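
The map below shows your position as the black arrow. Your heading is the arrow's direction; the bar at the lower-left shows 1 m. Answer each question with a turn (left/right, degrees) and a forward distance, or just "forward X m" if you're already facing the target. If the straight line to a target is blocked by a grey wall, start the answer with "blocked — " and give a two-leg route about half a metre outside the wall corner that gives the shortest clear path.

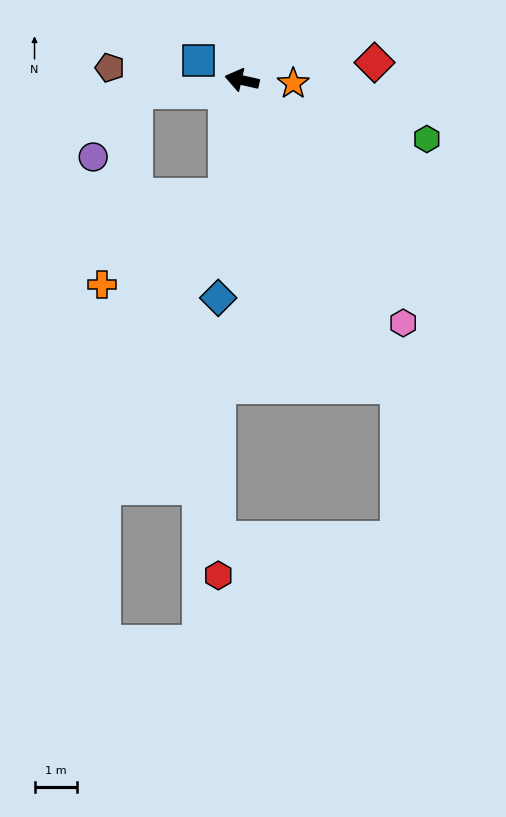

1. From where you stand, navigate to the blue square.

turn right 11°, forward 1.1 m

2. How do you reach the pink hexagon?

turn left 136°, forward 6.9 m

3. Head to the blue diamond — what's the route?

turn left 96°, forward 5.2 m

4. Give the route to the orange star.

turn right 171°, forward 1.2 m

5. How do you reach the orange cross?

blocked — turn left 95°, forward 2.8 m, then turn right 47°, forward 3.6 m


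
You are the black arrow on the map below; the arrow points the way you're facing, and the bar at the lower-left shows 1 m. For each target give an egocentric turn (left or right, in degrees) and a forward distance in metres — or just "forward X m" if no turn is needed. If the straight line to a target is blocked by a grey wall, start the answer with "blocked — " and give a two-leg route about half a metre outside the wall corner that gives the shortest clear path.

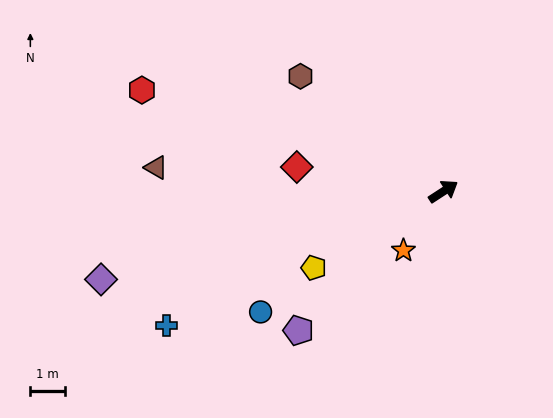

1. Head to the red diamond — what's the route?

turn left 137°, forward 4.3 m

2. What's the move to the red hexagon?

turn left 128°, forward 9.1 m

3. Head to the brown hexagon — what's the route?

turn left 108°, forward 5.3 m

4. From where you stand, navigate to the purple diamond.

turn left 161°, forward 10.1 m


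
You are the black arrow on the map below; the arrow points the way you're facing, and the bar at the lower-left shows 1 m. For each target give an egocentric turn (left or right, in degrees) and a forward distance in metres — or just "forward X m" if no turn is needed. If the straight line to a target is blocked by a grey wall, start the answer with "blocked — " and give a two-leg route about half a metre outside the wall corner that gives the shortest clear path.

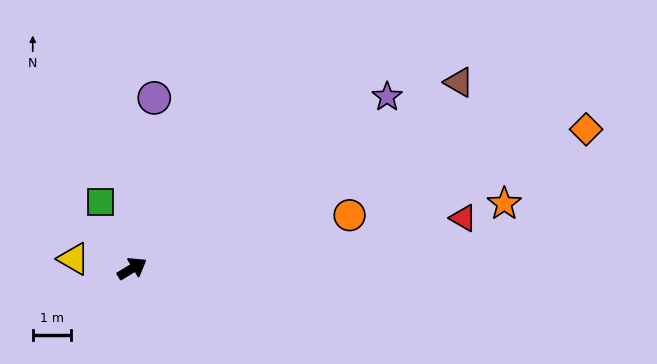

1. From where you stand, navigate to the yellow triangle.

turn left 139°, forward 1.6 m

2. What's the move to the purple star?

turn left 3°, forward 8.1 m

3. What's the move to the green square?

turn left 84°, forward 1.9 m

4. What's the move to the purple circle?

turn left 51°, forward 4.5 m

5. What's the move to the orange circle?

turn right 17°, forward 5.9 m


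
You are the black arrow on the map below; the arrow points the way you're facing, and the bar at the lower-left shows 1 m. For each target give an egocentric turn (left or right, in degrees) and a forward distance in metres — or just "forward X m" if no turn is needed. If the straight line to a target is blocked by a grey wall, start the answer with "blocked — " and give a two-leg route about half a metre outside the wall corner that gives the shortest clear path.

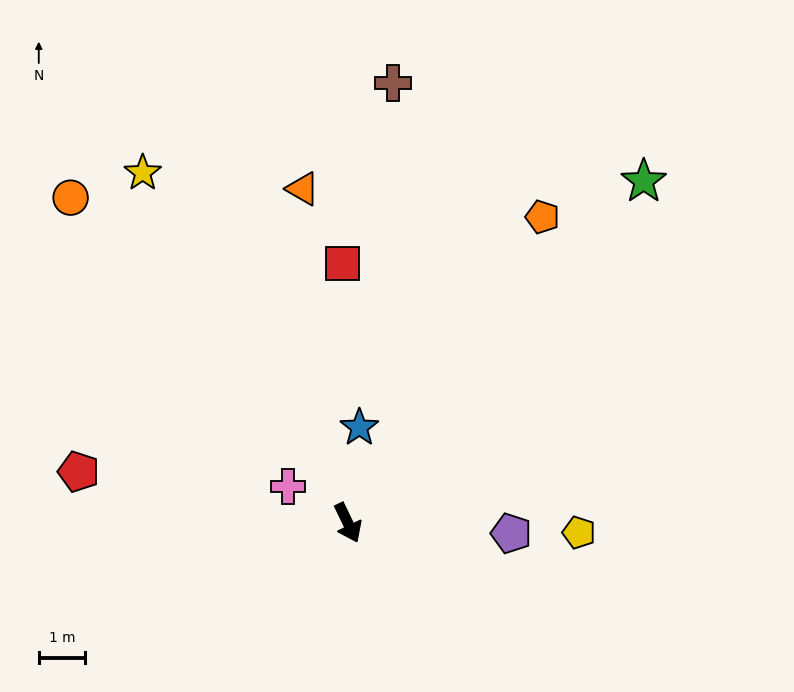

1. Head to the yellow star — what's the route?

turn right 175°, forward 8.8 m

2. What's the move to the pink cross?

turn right 147°, forward 1.5 m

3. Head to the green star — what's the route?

turn left 113°, forward 9.8 m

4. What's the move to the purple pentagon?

turn left 61°, forward 3.5 m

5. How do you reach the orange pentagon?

turn left 122°, forward 7.8 m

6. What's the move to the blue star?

turn left 147°, forward 2.1 m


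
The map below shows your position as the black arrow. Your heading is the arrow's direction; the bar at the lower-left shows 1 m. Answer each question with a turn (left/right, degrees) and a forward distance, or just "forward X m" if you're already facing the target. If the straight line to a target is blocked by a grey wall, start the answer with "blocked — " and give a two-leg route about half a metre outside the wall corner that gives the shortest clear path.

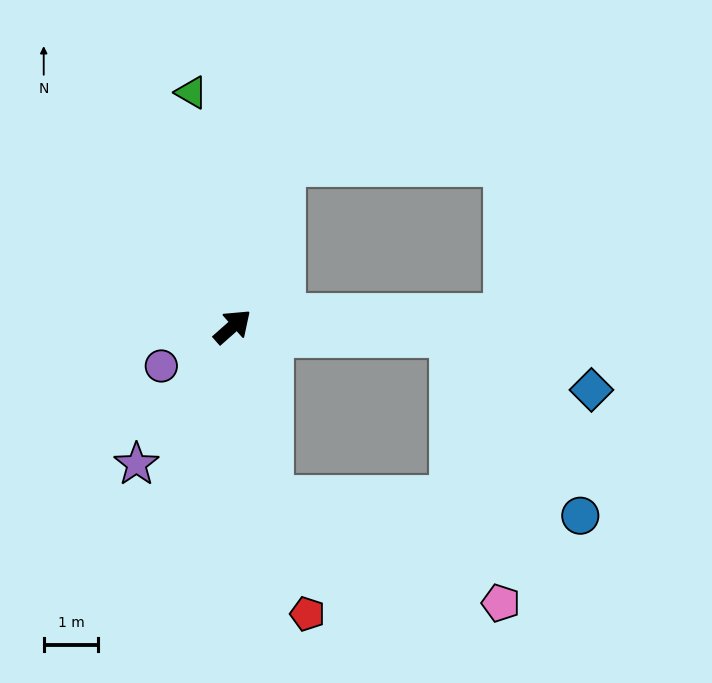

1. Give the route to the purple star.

turn right 166°, forward 3.1 m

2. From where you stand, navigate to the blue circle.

blocked — turn right 44°, forward 4.0 m, then turn right 52°, forward 4.1 m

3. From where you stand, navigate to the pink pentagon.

blocked — turn right 119°, forward 3.2 m, then turn left 53°, forward 4.7 m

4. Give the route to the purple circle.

turn left 167°, forward 1.5 m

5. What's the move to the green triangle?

turn left 58°, forward 4.4 m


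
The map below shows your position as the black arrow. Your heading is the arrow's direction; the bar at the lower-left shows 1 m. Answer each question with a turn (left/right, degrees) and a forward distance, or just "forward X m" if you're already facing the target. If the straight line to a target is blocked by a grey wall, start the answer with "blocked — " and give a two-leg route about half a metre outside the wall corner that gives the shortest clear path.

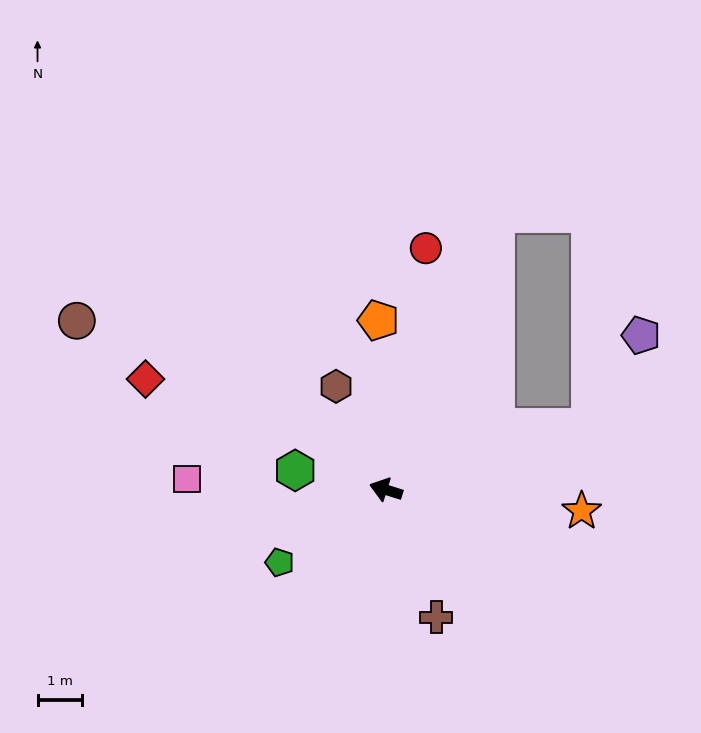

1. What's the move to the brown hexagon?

turn right 47°, forward 2.6 m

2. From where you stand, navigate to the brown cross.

turn left 129°, forward 3.1 m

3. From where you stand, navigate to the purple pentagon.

blocked — turn right 145°, forward 4.8 m, then turn left 43°, forward 2.4 m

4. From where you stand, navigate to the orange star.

turn right 169°, forward 4.4 m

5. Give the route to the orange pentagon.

turn right 70°, forward 3.8 m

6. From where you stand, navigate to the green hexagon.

turn left 5°, forward 2.1 m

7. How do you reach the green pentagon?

turn left 52°, forward 2.9 m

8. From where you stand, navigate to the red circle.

turn right 82°, forward 5.5 m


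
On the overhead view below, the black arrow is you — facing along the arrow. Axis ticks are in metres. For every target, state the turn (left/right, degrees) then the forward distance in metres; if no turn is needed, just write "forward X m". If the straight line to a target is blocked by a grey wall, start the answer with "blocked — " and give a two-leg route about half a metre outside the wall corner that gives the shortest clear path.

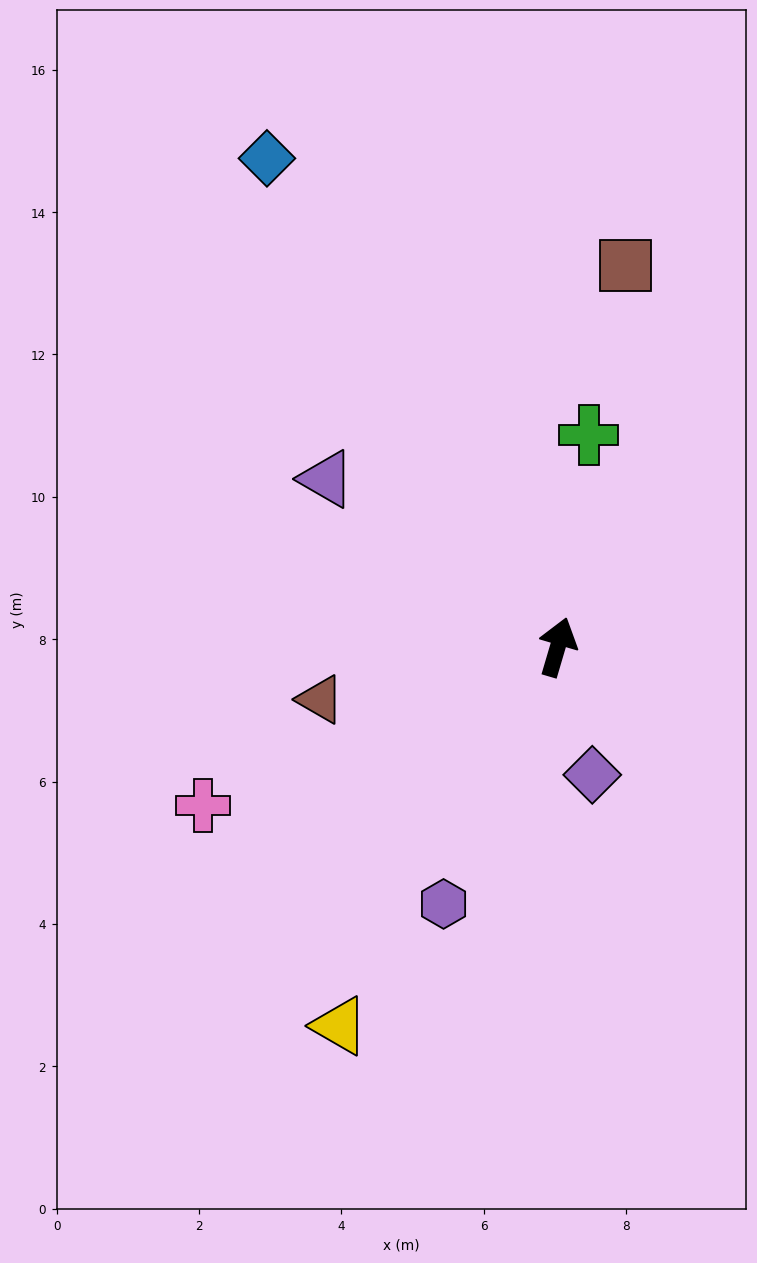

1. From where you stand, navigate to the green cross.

turn left 8°, forward 3.0 m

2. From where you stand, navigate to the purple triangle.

turn left 70°, forward 4.0 m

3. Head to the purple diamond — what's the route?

turn right 148°, forward 1.9 m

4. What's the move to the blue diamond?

turn left 47°, forward 8.0 m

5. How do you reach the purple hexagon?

turn left 172°, forward 3.9 m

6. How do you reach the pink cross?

turn left 130°, forward 5.5 m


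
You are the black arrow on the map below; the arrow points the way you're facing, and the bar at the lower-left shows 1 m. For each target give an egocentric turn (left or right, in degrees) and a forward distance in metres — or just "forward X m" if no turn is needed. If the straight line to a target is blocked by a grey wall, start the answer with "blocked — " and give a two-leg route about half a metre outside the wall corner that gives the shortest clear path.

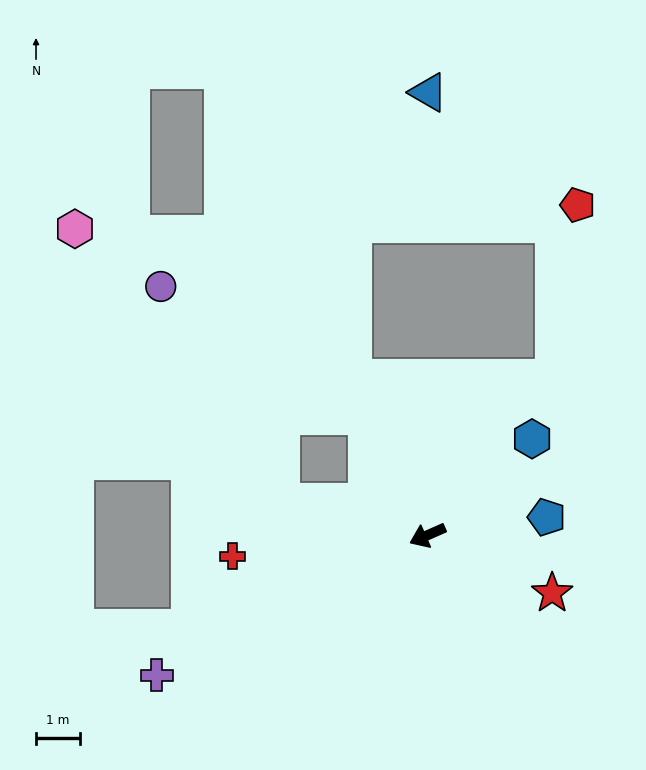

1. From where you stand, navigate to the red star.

turn left 131°, forward 3.1 m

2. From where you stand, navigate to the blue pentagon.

turn left 165°, forward 2.7 m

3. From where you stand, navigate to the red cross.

turn right 18°, forward 4.5 m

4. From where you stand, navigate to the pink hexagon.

blocked — turn right 37°, forward 3.4 m, then turn right 40°, forward 7.8 m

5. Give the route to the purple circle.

blocked — turn right 87°, forward 3.0 m, then turn left 31°, forward 5.6 m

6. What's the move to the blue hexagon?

turn right 161°, forward 3.2 m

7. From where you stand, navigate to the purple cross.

turn left 4°, forward 7.0 m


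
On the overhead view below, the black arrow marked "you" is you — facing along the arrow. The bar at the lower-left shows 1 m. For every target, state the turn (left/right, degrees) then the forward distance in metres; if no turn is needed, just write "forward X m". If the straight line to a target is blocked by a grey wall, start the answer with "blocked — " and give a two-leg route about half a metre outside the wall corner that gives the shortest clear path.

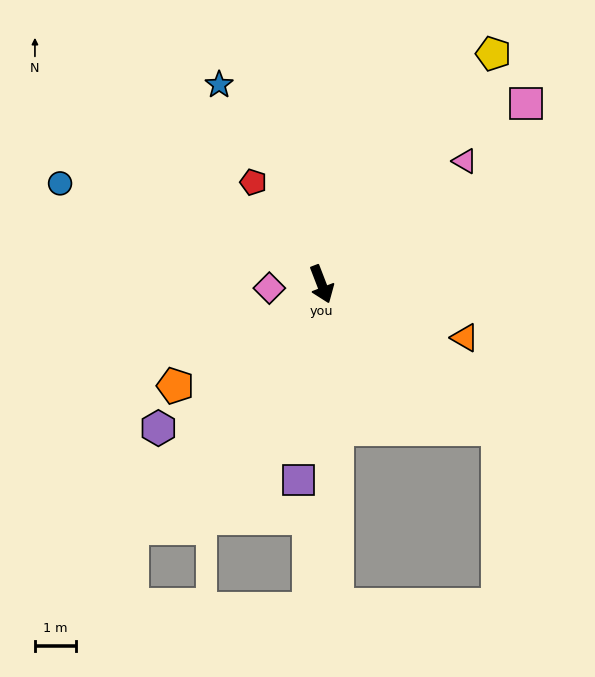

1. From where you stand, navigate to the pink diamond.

turn right 107°, forward 1.3 m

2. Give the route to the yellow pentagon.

turn left 122°, forward 7.0 m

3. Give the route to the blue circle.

turn right 132°, forward 6.8 m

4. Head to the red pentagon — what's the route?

turn right 167°, forward 3.0 m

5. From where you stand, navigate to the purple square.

turn right 28°, forward 4.8 m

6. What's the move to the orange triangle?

turn left 48°, forward 3.7 m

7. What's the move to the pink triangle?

turn left 110°, forward 4.6 m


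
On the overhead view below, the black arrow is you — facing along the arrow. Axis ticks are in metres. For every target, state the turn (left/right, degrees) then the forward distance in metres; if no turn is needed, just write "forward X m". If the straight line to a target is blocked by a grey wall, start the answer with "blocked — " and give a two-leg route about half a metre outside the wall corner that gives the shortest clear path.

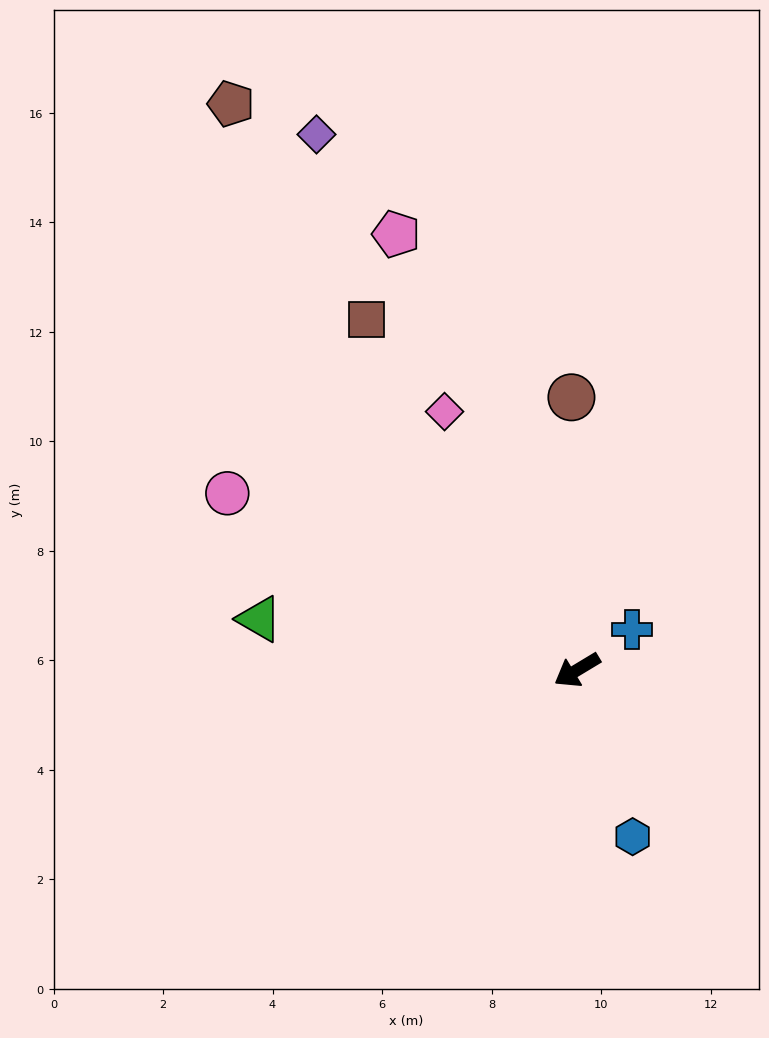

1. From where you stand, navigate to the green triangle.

turn right 40°, forward 5.9 m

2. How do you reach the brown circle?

turn right 120°, forward 5.0 m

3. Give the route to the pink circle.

turn right 58°, forward 7.2 m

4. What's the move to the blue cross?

turn right 174°, forward 1.2 m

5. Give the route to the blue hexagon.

turn left 77°, forward 3.2 m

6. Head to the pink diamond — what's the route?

turn right 94°, forward 5.3 m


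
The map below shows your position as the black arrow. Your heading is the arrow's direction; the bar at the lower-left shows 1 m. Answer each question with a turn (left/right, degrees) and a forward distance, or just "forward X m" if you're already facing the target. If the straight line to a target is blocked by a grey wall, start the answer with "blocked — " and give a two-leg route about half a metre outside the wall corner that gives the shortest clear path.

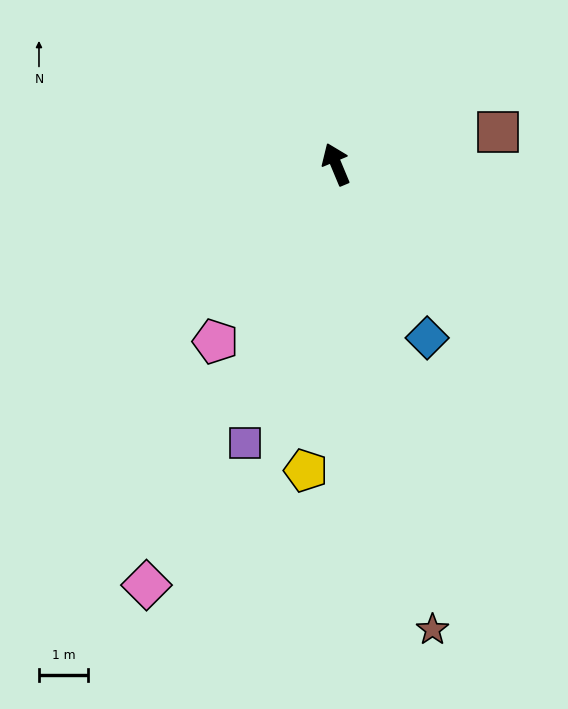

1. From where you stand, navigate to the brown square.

turn right 101°, forward 3.4 m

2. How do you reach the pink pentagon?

turn left 123°, forward 4.4 m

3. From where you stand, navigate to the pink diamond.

turn left 133°, forward 9.5 m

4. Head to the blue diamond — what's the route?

turn right 175°, forward 4.0 m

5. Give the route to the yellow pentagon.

turn left 152°, forward 6.3 m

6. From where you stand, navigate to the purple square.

turn left 139°, forward 6.0 m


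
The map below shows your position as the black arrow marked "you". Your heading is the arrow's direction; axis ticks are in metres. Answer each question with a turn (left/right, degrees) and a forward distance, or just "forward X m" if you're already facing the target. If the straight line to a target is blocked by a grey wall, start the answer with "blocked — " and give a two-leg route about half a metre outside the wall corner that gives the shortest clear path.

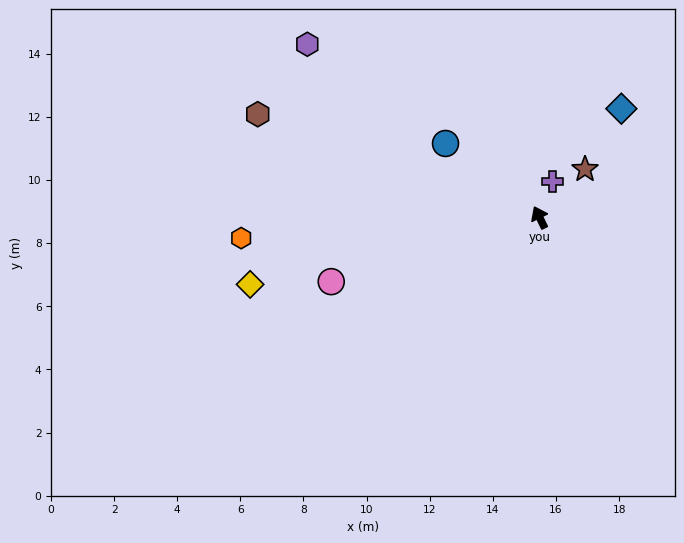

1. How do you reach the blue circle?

turn left 26°, forward 3.8 m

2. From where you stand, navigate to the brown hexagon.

turn left 44°, forward 9.5 m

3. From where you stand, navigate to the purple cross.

turn right 46°, forward 1.2 m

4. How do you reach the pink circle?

turn left 81°, forward 6.9 m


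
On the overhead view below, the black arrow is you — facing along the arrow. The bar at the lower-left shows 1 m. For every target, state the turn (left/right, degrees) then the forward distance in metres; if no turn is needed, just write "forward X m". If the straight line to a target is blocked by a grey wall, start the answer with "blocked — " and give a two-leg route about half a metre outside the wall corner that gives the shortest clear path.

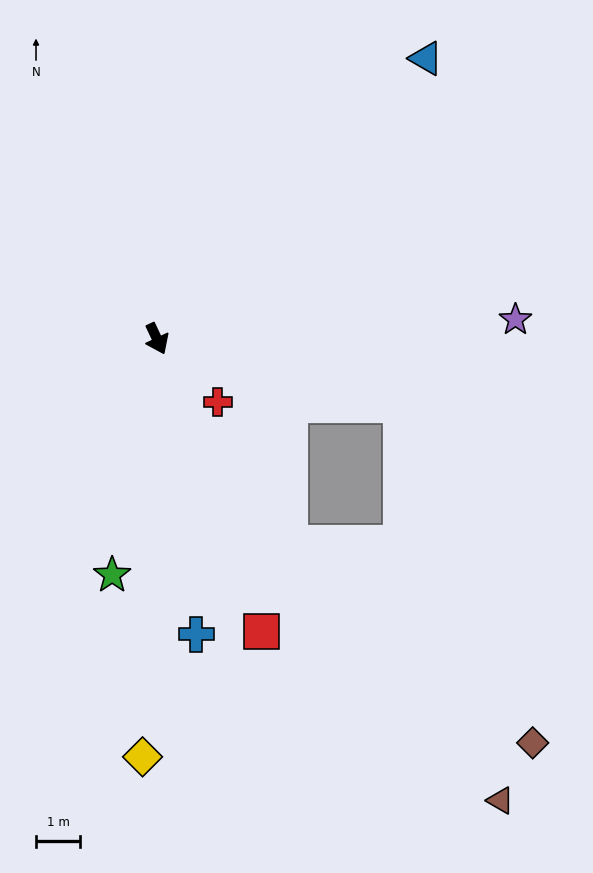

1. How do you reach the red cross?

turn left 19°, forward 2.0 m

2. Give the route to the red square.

turn right 6°, forward 7.0 m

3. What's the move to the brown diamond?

blocked — turn left 50°, forward 5.8 m, then turn right 54°, forward 8.2 m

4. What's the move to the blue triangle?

turn left 111°, forward 8.8 m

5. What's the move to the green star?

turn right 36°, forward 5.4 m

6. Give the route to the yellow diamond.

turn right 27°, forward 9.5 m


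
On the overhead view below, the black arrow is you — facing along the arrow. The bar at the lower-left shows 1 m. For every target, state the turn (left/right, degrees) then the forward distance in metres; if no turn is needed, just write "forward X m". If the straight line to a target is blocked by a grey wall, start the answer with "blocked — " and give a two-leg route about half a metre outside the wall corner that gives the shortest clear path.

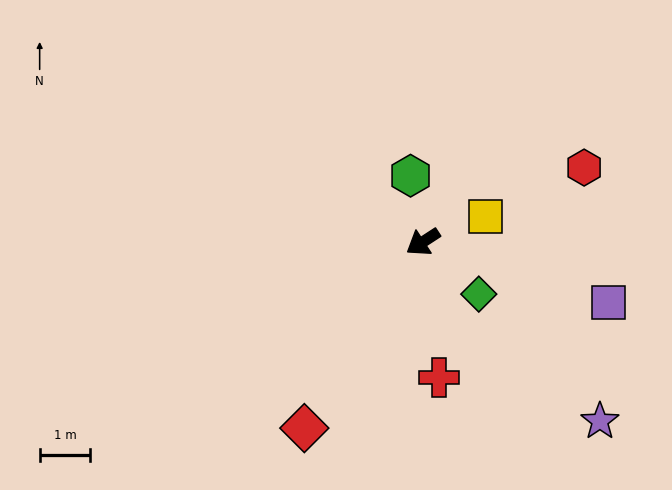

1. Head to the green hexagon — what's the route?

turn right 113°, forward 1.3 m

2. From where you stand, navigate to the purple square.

turn left 129°, forward 3.9 m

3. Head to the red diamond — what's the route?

turn left 24°, forward 4.4 m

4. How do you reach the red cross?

turn left 64°, forward 2.7 m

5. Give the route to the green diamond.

turn left 104°, forward 1.5 m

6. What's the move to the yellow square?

turn left 169°, forward 1.3 m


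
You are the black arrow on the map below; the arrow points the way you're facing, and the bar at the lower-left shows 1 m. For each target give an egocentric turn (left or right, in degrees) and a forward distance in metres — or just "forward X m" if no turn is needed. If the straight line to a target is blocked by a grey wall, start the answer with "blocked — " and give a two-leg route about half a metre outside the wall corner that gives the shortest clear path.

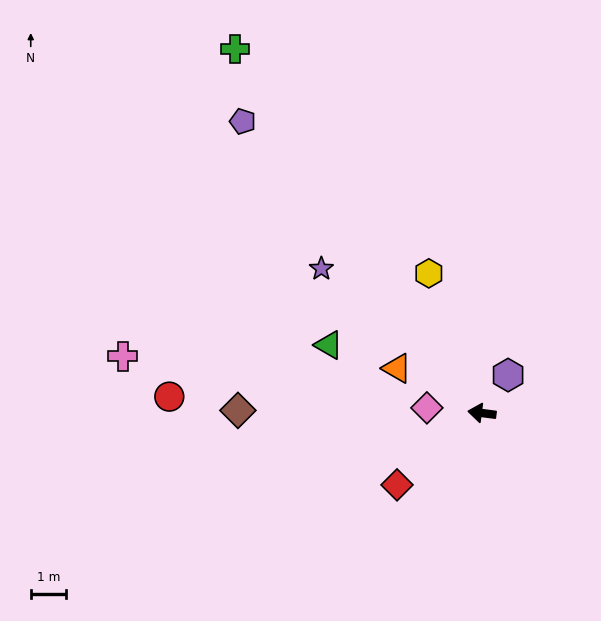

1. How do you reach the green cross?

turn right 48°, forward 12.5 m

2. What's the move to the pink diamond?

forward 1.6 m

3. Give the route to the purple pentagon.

turn right 43°, forward 10.7 m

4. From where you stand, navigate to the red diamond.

turn left 48°, forward 3.2 m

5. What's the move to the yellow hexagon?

turn right 62°, forward 4.3 m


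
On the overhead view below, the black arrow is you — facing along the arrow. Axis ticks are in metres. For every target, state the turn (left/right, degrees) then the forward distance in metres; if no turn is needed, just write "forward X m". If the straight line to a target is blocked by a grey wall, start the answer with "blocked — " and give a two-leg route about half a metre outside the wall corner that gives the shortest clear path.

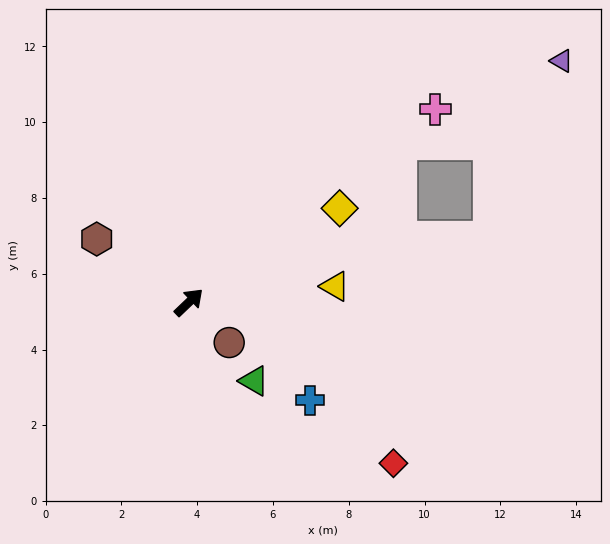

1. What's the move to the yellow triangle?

turn right 37°, forward 3.9 m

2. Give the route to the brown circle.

turn right 89°, forward 1.5 m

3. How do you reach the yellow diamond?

turn right 12°, forward 4.7 m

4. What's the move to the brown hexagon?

turn left 102°, forward 2.9 m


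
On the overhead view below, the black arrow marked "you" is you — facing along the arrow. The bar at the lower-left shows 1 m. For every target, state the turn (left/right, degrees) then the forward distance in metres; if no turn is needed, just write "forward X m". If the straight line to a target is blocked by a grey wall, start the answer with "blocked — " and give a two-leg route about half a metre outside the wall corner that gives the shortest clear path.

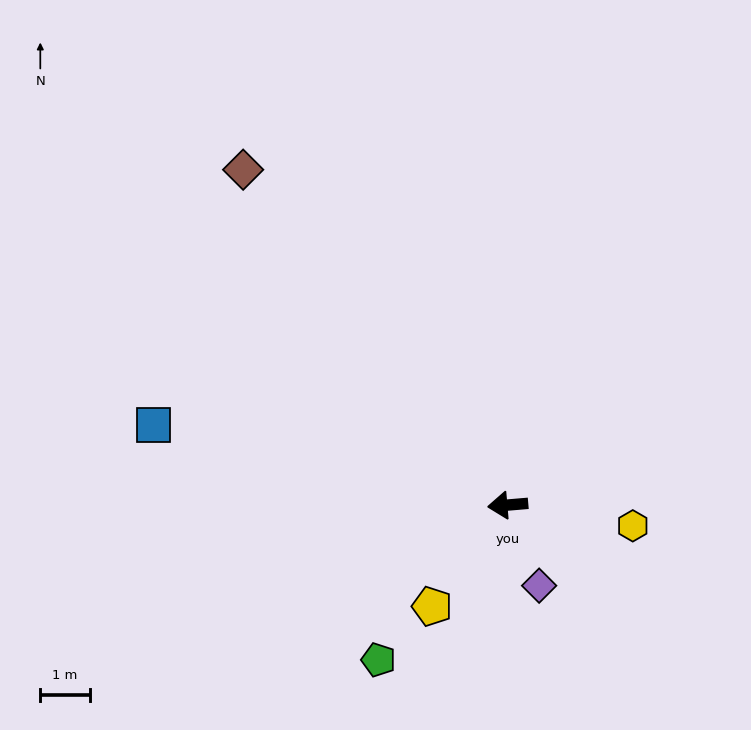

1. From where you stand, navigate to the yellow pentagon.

turn left 48°, forward 2.5 m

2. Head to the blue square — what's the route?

turn right 18°, forward 7.3 m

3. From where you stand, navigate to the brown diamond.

turn right 57°, forward 8.6 m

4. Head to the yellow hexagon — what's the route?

turn left 166°, forward 2.5 m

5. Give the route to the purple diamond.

turn left 106°, forward 1.7 m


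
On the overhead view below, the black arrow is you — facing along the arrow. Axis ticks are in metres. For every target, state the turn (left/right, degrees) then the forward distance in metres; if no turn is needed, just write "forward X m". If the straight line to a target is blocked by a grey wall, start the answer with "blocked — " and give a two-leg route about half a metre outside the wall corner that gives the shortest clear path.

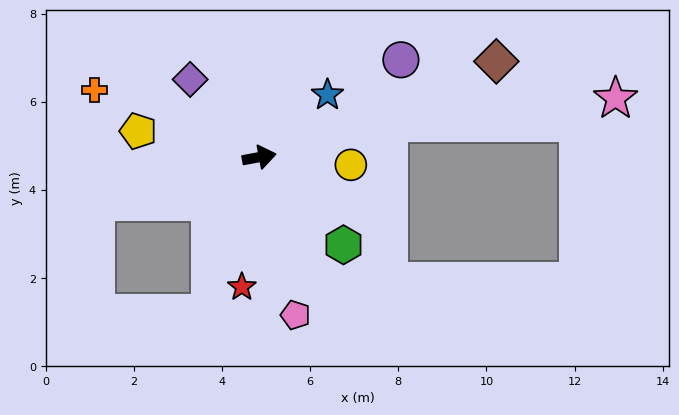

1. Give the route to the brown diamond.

turn left 11°, forward 5.8 m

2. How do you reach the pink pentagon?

turn right 88°, forward 3.7 m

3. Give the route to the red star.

turn right 108°, forward 3.0 m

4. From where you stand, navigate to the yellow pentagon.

turn left 157°, forward 2.8 m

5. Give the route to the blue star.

turn left 32°, forward 2.1 m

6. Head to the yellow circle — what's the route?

turn right 15°, forward 2.1 m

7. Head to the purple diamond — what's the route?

turn left 121°, forward 2.4 m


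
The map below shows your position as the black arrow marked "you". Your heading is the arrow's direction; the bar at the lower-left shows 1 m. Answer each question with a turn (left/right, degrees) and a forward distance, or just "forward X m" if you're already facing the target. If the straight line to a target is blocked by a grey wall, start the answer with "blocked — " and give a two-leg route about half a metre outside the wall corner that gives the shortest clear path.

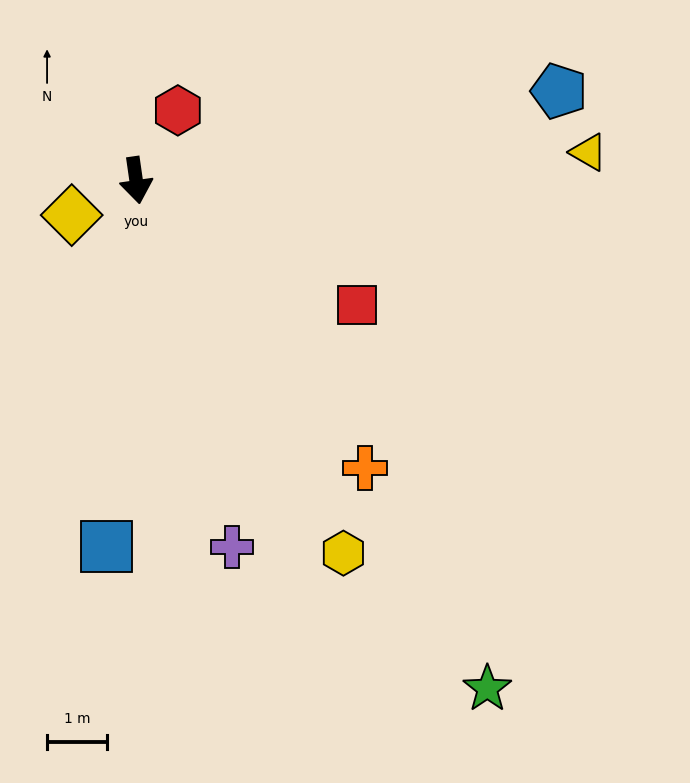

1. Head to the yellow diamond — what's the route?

turn right 70°, forward 1.2 m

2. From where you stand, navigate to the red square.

turn left 52°, forward 4.2 m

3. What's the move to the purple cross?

turn left 6°, forward 6.3 m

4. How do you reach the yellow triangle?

turn left 85°, forward 7.5 m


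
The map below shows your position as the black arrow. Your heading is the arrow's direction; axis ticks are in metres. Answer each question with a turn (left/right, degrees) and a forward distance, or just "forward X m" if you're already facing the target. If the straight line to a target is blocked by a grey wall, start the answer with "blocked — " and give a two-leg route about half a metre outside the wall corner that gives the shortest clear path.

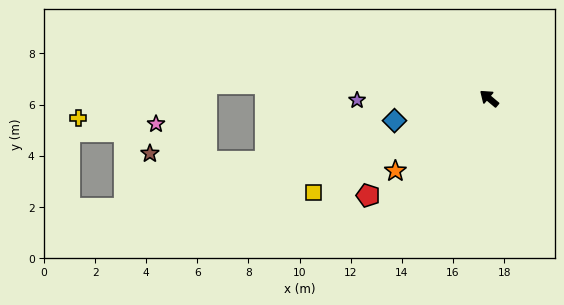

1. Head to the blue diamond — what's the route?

turn left 53°, forward 3.8 m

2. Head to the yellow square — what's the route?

turn left 68°, forward 7.8 m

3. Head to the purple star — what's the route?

turn left 41°, forward 5.2 m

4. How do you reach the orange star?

turn left 78°, forward 4.6 m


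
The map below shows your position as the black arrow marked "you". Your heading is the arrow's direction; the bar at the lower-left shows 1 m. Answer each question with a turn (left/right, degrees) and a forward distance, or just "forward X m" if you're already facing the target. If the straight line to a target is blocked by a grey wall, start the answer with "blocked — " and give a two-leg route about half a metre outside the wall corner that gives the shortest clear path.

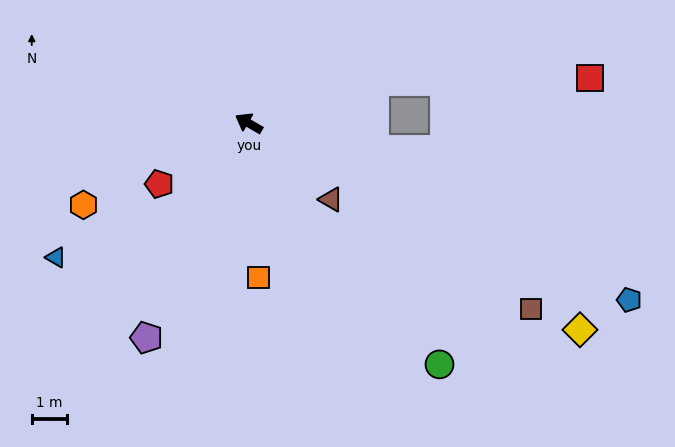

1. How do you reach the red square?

blocked — turn right 132°, forward 3.8 m, then turn right 17°, forward 6.2 m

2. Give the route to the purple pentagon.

turn left 95°, forward 6.8 m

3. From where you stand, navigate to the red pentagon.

turn left 64°, forward 3.1 m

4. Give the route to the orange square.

turn left 124°, forward 4.4 m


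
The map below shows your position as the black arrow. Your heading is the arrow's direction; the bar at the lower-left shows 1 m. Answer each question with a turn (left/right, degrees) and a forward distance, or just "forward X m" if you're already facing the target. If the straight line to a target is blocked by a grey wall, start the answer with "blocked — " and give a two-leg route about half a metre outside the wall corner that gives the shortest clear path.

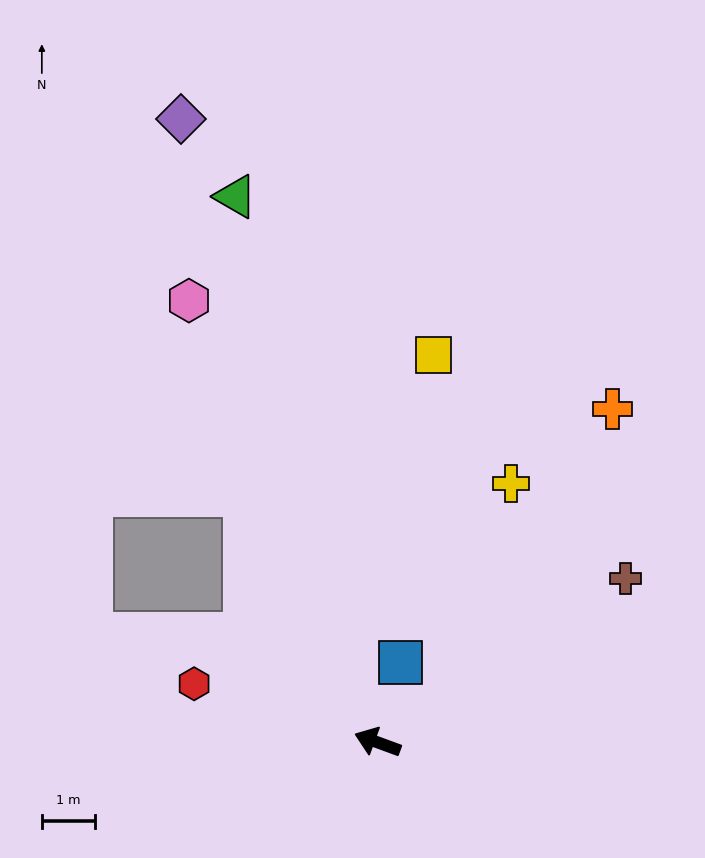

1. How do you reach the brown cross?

turn right 126°, forward 5.6 m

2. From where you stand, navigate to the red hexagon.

turn left 2°, forward 3.7 m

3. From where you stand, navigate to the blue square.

turn right 86°, forward 1.6 m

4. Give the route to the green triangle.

turn right 55°, forward 10.7 m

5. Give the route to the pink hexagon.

turn right 47°, forward 9.1 m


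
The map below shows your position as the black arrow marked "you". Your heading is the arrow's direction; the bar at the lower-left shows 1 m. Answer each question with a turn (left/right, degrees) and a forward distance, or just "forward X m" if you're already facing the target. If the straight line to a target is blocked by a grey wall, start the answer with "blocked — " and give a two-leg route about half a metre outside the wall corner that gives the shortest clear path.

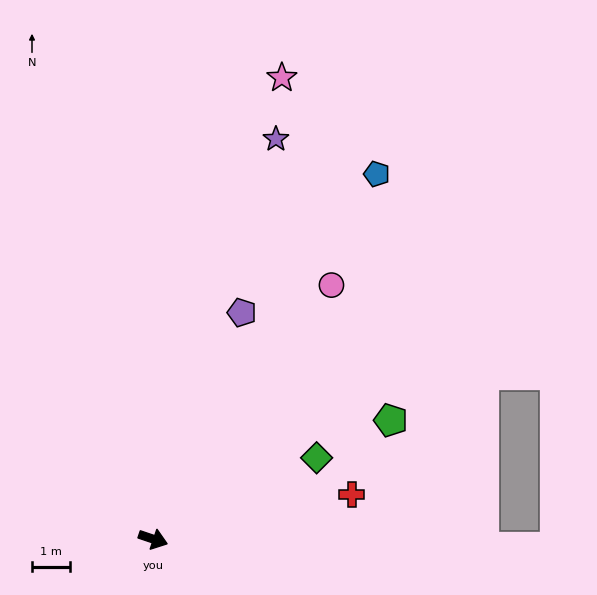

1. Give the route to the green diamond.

turn left 45°, forward 4.8 m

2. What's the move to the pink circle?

turn left 74°, forward 8.1 m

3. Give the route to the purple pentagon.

turn left 87°, forward 6.4 m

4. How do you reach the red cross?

turn left 31°, forward 5.3 m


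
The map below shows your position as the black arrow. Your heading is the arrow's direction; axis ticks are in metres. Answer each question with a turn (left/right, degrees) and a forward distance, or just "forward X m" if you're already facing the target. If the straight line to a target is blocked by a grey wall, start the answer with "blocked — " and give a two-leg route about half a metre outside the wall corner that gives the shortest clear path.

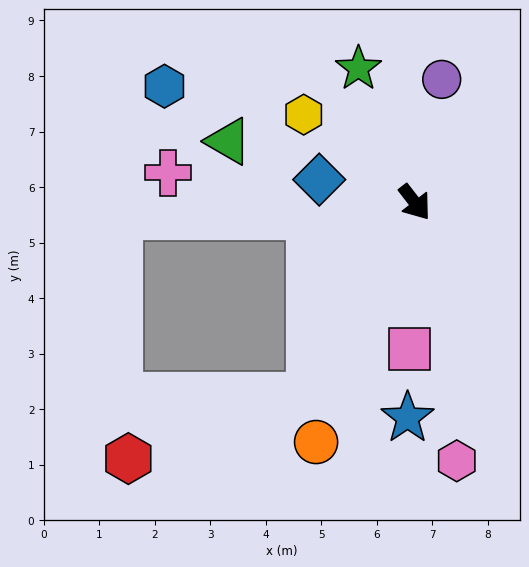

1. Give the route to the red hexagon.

blocked — turn right 66°, forward 4.0 m, then turn right 43°, forward 3.5 m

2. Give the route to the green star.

turn left 165°, forward 2.6 m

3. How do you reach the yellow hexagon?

turn right 166°, forward 2.6 m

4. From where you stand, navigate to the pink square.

turn right 40°, forward 2.6 m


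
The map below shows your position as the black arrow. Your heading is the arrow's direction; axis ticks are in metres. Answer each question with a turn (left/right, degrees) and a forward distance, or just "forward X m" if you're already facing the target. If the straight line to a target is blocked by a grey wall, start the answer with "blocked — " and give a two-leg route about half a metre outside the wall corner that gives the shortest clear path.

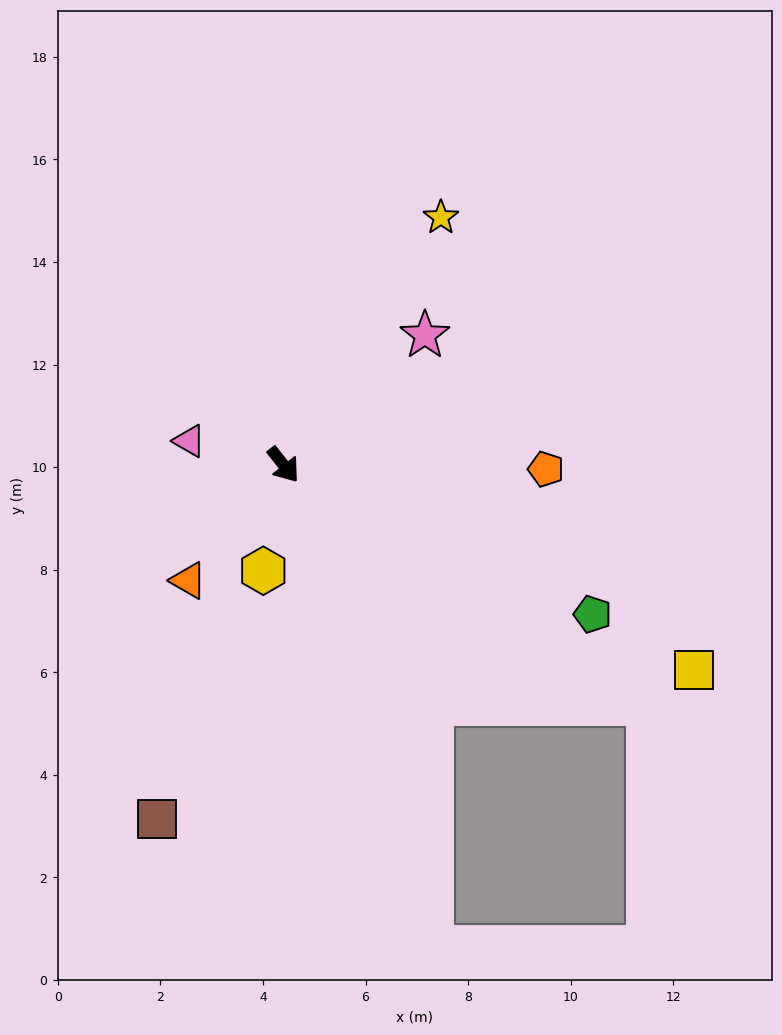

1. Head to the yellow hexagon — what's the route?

turn right 49°, forward 2.1 m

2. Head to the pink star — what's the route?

turn left 94°, forward 3.7 m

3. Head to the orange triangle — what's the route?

turn right 78°, forward 2.9 m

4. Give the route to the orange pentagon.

turn left 51°, forward 5.1 m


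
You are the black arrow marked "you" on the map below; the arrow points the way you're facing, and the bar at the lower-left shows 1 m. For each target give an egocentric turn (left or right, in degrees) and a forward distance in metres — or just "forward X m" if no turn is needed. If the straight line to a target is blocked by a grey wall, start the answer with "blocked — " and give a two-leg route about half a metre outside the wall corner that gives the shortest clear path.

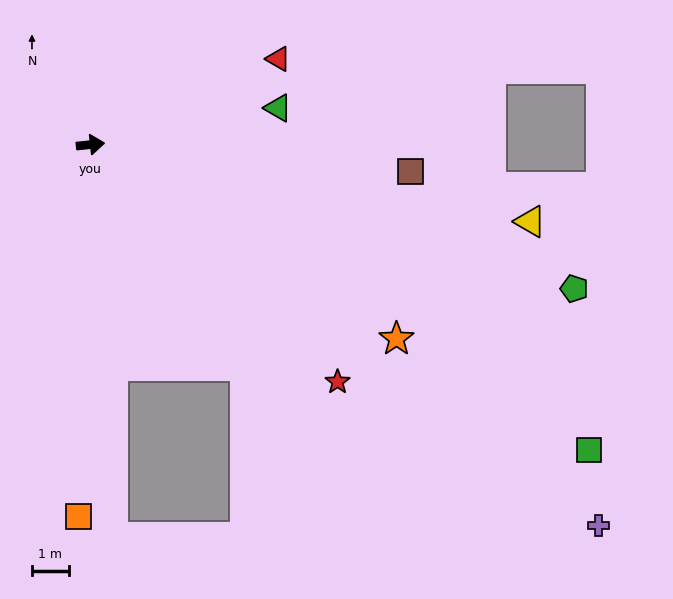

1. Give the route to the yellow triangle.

turn right 16°, forward 12.2 m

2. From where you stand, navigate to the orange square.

turn right 98°, forward 10.2 m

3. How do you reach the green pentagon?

turn right 23°, forward 13.8 m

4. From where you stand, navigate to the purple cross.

turn right 43°, forward 17.4 m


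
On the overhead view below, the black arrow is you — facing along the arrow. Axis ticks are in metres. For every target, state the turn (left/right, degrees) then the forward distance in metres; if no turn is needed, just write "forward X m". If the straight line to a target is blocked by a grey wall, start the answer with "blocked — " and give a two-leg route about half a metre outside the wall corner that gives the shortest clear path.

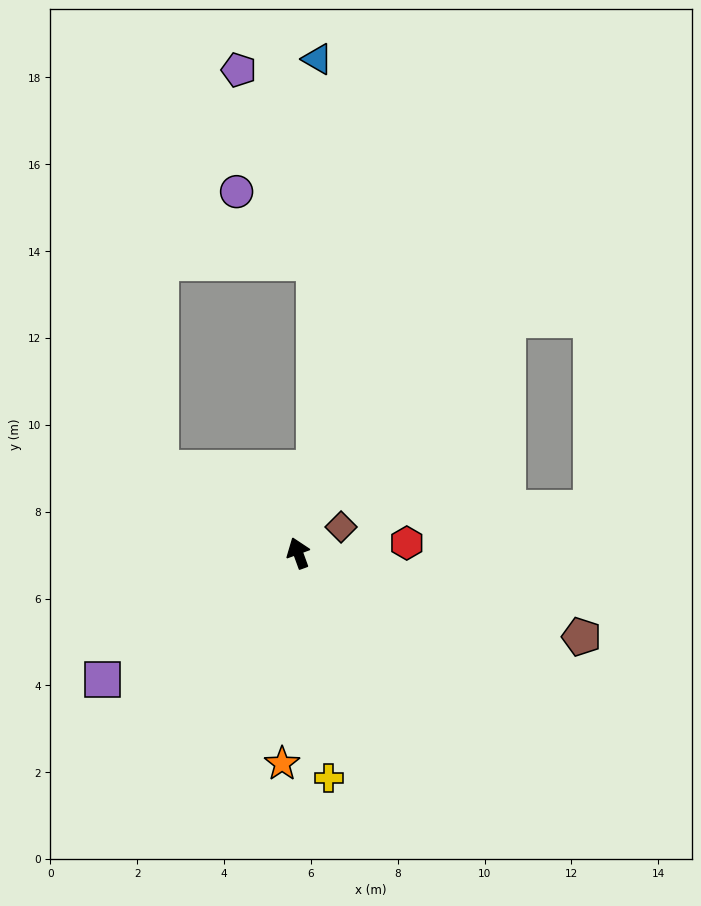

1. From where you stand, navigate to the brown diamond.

turn right 79°, forward 1.2 m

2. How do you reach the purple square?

turn left 103°, forward 5.4 m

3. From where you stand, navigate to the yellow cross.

turn left 168°, forward 5.2 m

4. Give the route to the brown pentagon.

turn right 126°, forward 6.8 m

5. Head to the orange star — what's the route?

turn left 156°, forward 4.9 m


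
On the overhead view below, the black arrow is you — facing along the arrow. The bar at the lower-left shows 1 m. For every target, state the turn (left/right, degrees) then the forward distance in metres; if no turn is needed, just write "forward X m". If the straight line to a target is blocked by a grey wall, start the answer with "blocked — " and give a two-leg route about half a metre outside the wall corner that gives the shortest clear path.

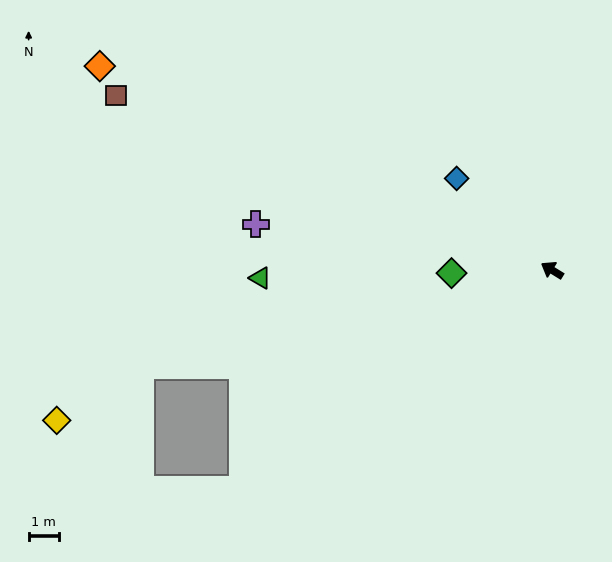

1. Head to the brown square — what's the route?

turn left 10°, forward 15.4 m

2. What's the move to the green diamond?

turn left 33°, forward 3.3 m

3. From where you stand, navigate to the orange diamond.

turn left 7°, forward 16.2 m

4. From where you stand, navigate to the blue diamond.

turn right 12°, forward 4.3 m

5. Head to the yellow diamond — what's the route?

blocked — turn left 45°, forward 13.8 m, then turn left 19°, forward 3.3 m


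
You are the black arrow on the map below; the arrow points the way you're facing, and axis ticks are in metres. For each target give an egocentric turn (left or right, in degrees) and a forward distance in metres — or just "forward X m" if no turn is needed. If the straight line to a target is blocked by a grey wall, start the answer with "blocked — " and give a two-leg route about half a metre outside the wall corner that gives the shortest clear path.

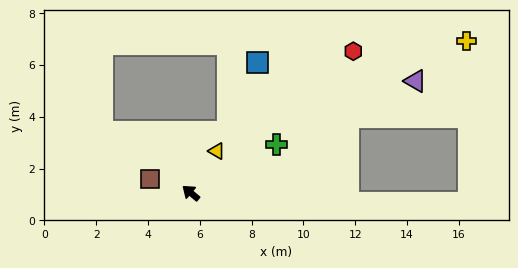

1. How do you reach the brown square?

turn left 21°, forward 1.7 m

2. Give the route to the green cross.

turn right 111°, forward 3.8 m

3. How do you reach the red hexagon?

turn right 99°, forward 8.3 m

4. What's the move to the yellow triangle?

turn right 82°, forward 1.9 m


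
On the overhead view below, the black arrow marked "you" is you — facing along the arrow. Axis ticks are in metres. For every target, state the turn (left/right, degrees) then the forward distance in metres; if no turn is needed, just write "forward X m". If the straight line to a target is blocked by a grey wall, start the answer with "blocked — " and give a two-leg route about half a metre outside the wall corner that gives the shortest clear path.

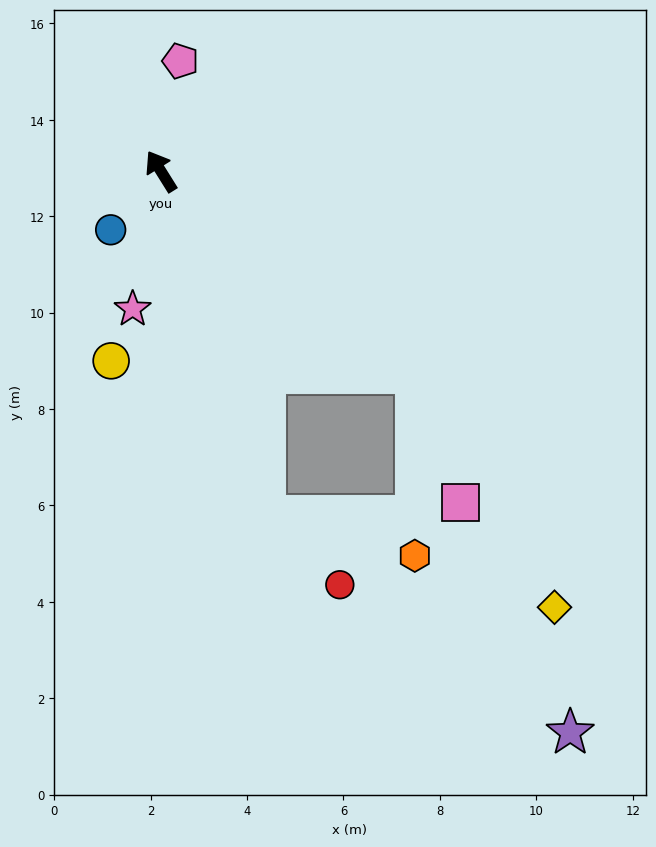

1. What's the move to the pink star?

turn left 136°, forward 2.9 m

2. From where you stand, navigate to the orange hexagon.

blocked — turn right 160°, forward 6.7 m, then turn right 52°, forward 3.8 m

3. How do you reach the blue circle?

turn left 107°, forward 1.6 m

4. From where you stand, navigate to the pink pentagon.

turn right 42°, forward 2.3 m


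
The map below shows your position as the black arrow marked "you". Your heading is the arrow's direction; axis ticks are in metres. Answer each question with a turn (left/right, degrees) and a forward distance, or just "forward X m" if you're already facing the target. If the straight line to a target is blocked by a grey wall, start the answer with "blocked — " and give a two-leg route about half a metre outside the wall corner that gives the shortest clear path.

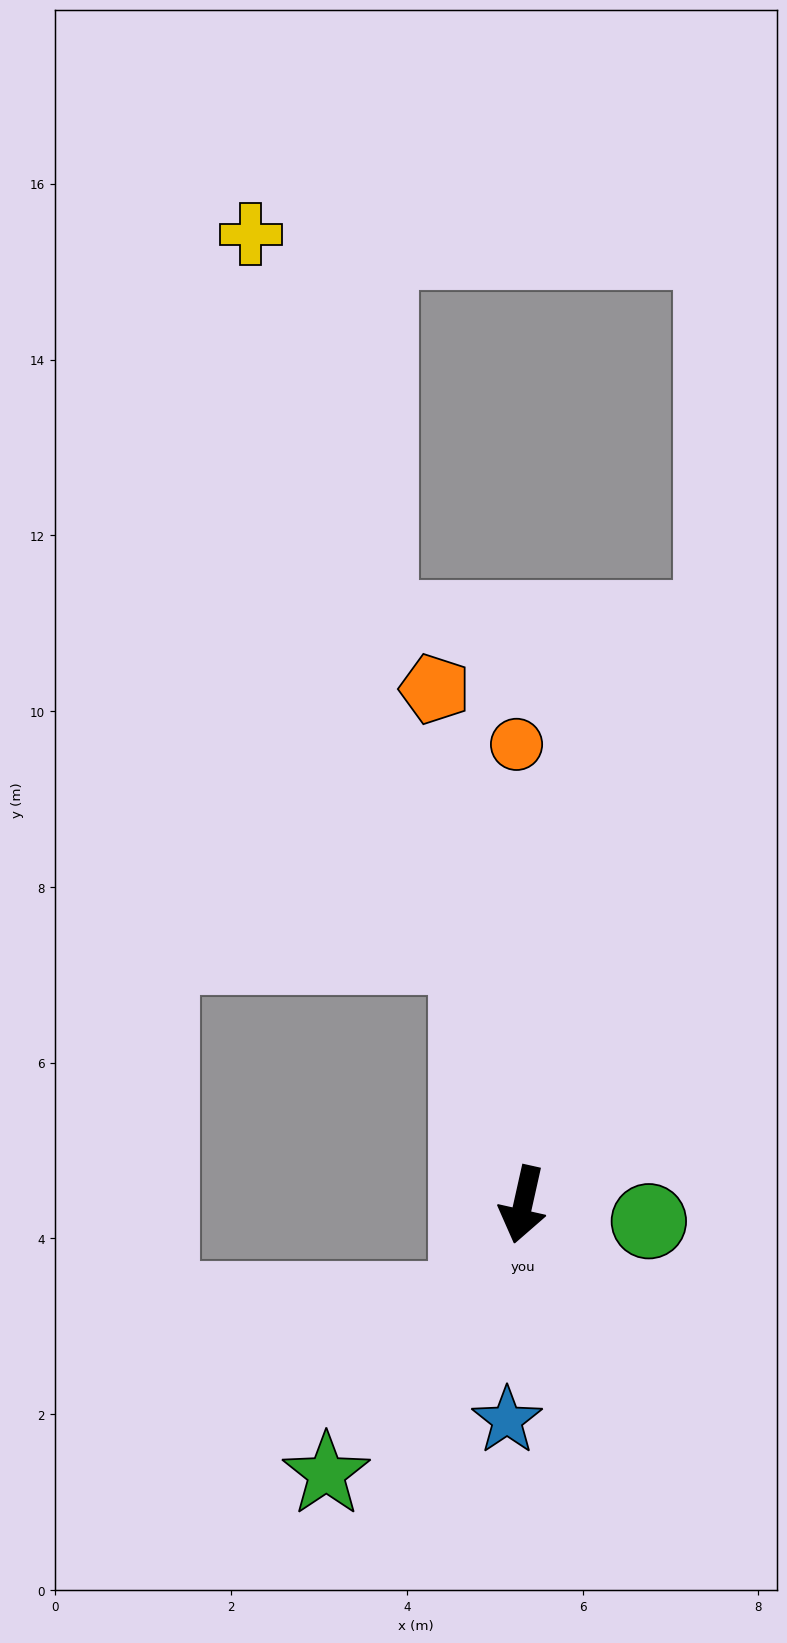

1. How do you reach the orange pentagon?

turn right 158°, forward 6.0 m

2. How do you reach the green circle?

turn left 95°, forward 1.4 m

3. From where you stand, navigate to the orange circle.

turn right 167°, forward 5.2 m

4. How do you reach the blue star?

turn left 8°, forward 2.5 m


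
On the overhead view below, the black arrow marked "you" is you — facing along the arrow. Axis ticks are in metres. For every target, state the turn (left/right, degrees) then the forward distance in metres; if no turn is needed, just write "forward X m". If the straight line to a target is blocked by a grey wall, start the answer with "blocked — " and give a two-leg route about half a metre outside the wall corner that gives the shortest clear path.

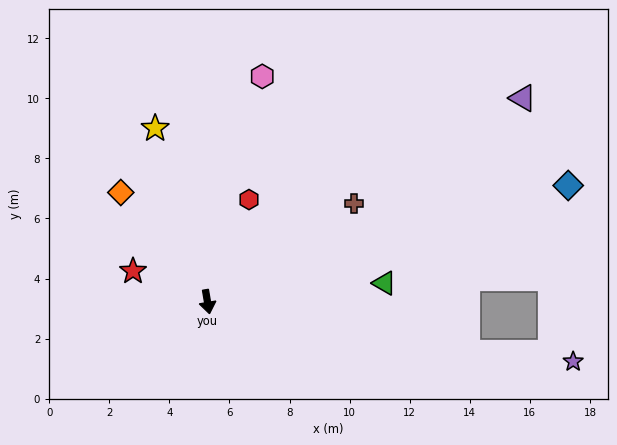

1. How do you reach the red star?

turn right 122°, forward 2.7 m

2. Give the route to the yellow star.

turn right 173°, forward 6.0 m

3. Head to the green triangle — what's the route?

turn left 86°, forward 5.9 m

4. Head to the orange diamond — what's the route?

turn right 151°, forward 4.6 m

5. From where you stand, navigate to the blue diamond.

turn left 98°, forward 12.6 m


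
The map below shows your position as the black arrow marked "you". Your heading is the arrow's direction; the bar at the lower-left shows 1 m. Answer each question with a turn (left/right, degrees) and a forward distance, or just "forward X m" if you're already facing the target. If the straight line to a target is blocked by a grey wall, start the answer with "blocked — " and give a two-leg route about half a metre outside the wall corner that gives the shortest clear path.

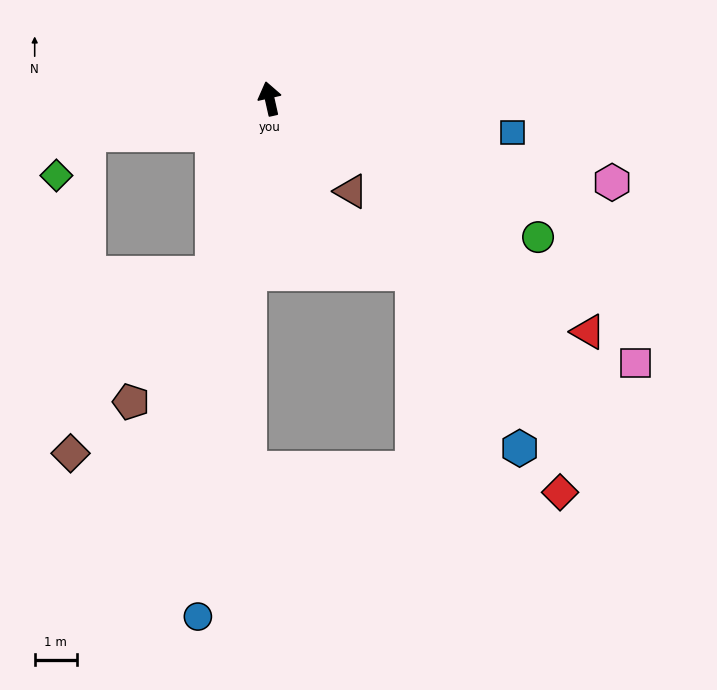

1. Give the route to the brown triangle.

turn right 151°, forward 2.9 m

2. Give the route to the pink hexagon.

turn right 116°, forward 8.4 m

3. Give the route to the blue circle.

turn left 159°, forward 12.4 m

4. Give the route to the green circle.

turn right 130°, forward 7.2 m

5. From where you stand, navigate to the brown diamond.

blocked — turn left 88°, forward 4.4 m, then turn left 76°, forward 7.6 m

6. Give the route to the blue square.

turn right 111°, forward 5.8 m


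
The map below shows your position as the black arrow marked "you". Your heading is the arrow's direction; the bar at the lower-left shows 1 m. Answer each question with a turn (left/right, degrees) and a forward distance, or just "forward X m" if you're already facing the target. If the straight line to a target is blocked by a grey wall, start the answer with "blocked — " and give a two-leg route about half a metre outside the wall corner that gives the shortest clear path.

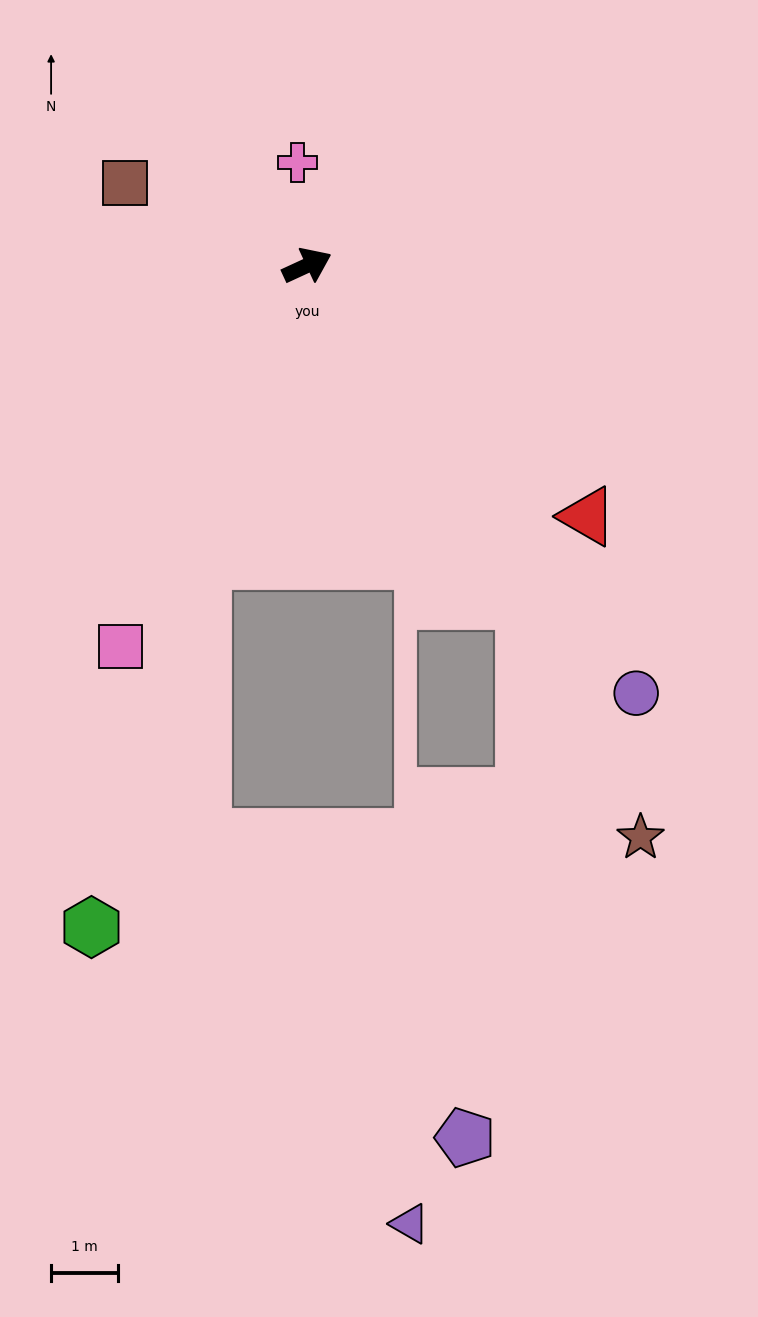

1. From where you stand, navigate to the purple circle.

turn right 77°, forward 8.1 m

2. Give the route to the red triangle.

turn right 67°, forward 5.6 m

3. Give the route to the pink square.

turn right 141°, forward 6.4 m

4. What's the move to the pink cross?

turn left 71°, forward 1.5 m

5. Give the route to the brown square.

turn left 131°, forward 3.0 m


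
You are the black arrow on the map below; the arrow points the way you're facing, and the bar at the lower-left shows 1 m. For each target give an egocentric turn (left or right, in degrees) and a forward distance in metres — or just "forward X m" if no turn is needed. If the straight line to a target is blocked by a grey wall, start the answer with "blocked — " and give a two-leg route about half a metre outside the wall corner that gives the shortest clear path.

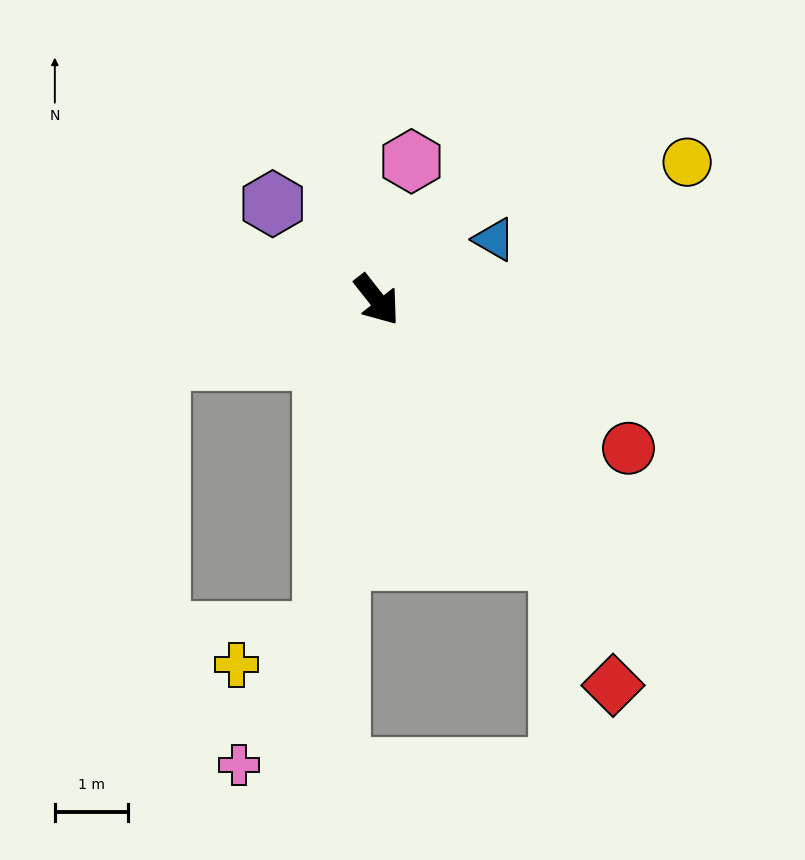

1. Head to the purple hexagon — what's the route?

turn right 171°, forward 2.0 m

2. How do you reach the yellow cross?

blocked — turn right 47°, forward 4.6 m, then turn right 61°, forward 1.3 m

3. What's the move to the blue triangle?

turn left 79°, forward 1.8 m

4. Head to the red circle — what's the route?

turn left 21°, forward 4.0 m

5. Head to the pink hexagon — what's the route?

turn left 128°, forward 2.0 m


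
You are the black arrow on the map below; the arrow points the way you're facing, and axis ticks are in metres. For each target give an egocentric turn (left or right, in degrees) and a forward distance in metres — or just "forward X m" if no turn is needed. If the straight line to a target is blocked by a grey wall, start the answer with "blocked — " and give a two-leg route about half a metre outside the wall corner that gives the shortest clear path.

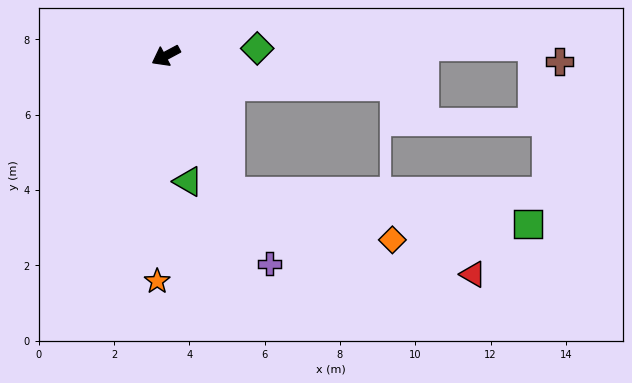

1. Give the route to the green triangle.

turn left 72°, forward 3.4 m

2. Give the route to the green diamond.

turn left 156°, forward 2.4 m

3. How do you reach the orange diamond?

blocked — turn left 87°, forward 4.0 m, then turn left 49°, forward 4.5 m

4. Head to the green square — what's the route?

blocked — turn left 87°, forward 4.0 m, then turn left 59°, forward 8.0 m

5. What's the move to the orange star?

turn left 60°, forward 6.0 m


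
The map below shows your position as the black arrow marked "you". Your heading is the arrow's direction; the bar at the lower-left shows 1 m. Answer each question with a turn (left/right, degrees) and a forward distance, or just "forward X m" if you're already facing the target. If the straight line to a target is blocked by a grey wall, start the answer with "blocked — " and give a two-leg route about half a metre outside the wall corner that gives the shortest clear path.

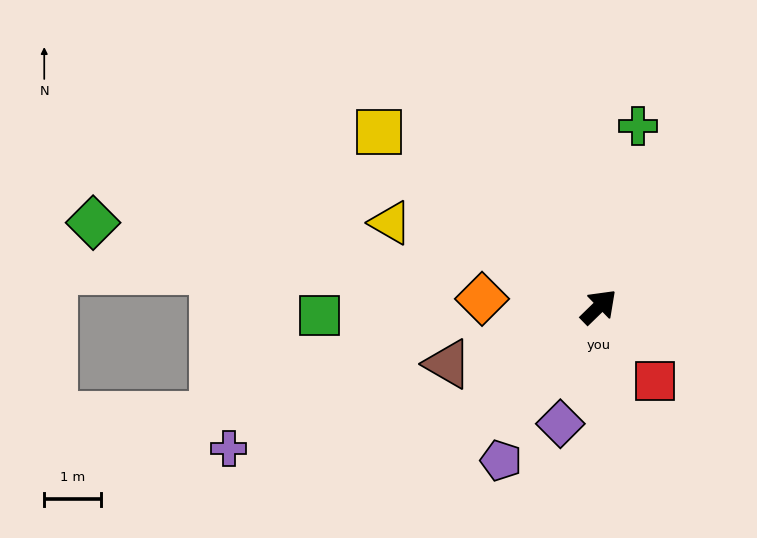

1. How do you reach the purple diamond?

turn right 152°, forward 2.2 m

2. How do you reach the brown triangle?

turn left 157°, forward 2.9 m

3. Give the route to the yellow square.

turn left 97°, forward 5.0 m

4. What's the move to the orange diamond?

turn left 132°, forward 2.1 m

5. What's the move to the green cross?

turn left 34°, forward 3.3 m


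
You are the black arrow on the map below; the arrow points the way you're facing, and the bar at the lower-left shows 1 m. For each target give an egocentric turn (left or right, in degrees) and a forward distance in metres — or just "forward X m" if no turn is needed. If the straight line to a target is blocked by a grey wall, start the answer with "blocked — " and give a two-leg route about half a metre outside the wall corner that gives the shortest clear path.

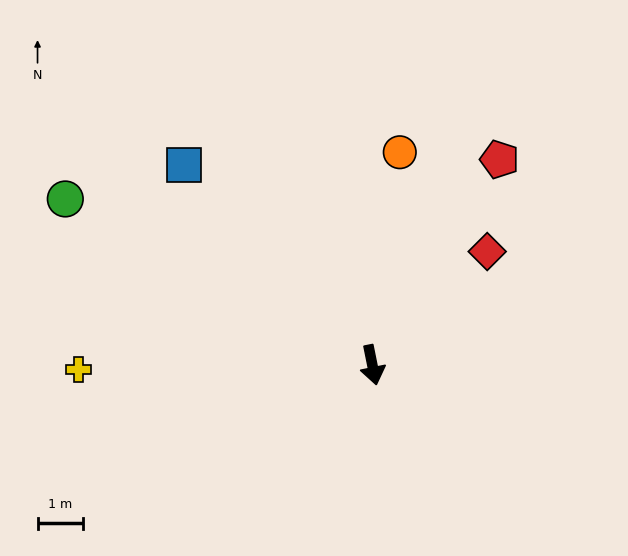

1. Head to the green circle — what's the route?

turn right 130°, forward 7.6 m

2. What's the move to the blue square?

turn right 148°, forward 6.0 m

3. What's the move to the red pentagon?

turn left 137°, forward 5.3 m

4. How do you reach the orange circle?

turn left 161°, forward 4.7 m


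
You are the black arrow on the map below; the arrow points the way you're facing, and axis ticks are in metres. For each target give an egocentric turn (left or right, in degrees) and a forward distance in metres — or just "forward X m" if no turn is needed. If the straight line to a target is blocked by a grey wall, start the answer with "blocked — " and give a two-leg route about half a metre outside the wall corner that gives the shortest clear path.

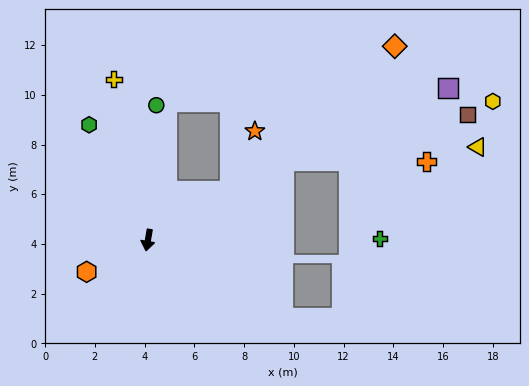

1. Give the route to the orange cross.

blocked — turn left 130°, forward 6.3 m, then turn right 30°, forward 5.7 m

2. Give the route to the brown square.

blocked — turn left 130°, forward 6.3 m, then turn right 16°, forward 7.6 m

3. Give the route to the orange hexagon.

turn right 53°, forward 2.8 m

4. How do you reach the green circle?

turn right 174°, forward 5.4 m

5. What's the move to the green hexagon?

turn right 143°, forward 5.2 m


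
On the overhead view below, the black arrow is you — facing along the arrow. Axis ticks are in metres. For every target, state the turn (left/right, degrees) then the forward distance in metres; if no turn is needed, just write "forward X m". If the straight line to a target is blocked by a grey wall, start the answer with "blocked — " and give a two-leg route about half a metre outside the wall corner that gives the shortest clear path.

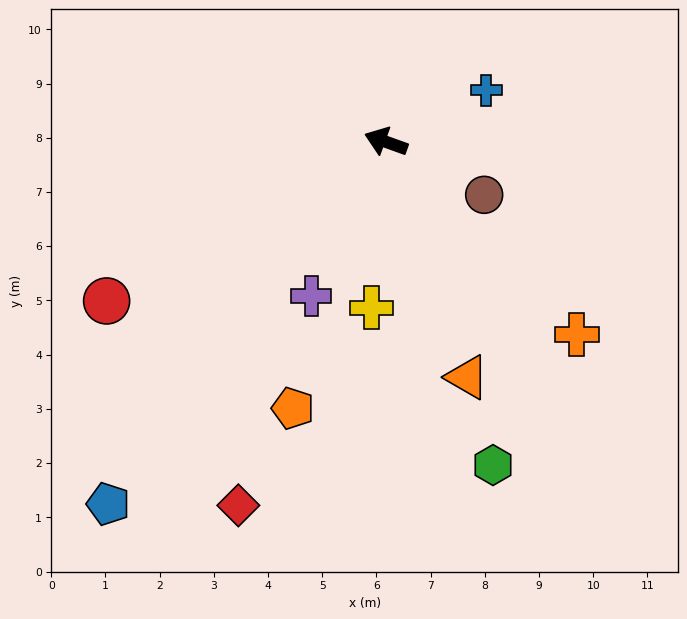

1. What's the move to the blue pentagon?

turn left 72°, forward 8.4 m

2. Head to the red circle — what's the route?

turn left 49°, forward 5.9 m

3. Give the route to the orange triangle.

turn left 129°, forward 4.6 m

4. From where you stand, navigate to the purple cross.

turn left 84°, forward 3.2 m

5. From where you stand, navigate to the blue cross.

turn right 133°, forward 2.1 m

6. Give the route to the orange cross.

turn left 154°, forward 5.0 m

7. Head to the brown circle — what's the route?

turn left 171°, forward 2.1 m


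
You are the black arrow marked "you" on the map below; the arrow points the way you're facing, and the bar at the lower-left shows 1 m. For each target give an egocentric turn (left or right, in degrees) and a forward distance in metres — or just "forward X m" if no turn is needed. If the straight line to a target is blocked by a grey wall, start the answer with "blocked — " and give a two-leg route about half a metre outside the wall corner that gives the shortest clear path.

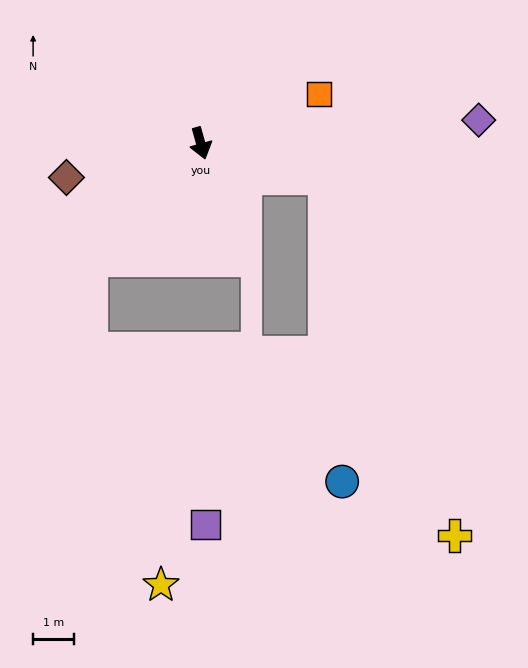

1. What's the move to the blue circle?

blocked — turn left 59°, forward 3.2 m, then turn right 71°, forward 7.5 m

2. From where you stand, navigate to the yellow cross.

blocked — turn left 59°, forward 3.2 m, then turn right 55°, forward 9.4 m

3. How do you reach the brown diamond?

turn right 91°, forward 3.4 m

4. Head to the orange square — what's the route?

turn left 97°, forward 3.2 m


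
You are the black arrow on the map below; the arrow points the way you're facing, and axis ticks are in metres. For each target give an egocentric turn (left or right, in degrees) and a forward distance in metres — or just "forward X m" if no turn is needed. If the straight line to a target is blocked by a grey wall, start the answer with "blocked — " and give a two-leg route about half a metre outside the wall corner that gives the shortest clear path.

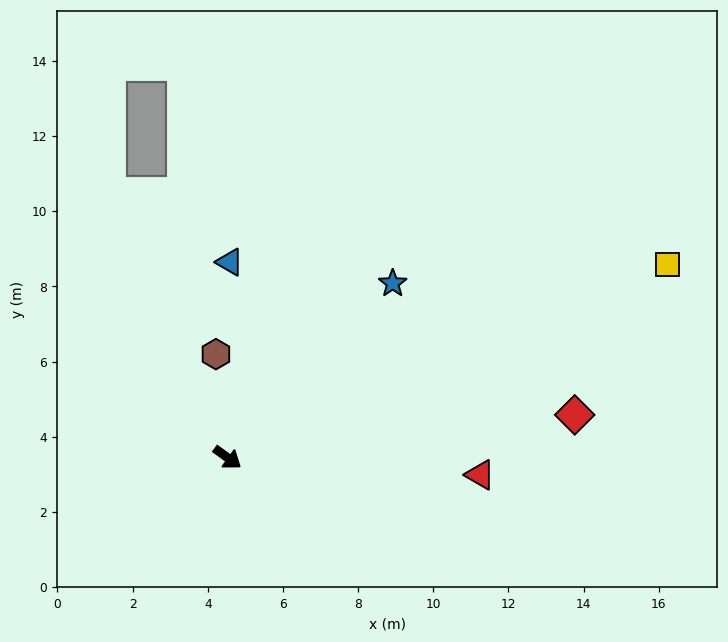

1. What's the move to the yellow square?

turn left 60°, forward 12.8 m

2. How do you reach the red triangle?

turn left 32°, forward 6.7 m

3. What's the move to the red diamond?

turn left 43°, forward 9.3 m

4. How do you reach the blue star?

turn left 83°, forward 6.4 m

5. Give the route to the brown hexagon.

turn left 132°, forward 2.8 m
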